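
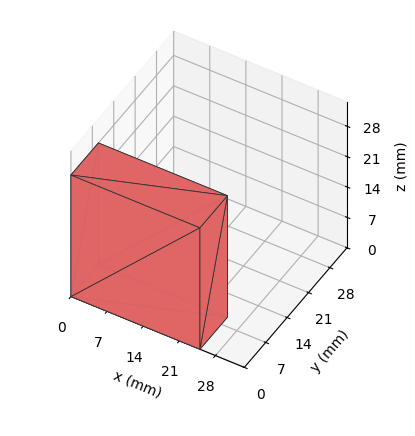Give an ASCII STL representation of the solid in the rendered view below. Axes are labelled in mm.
Reading the render: the shape is a rectangular box, roughly 25 × 9 mm footprint and 28 mm tall (dimensions read to the nearest mm from the axis ticks). For the STL, each face is triangulated and given an outward normal.

solid part
  facet normal 0.0000 0.0000 -1.0000
    outer loop
      vertex 25.00 9.00 0.00
      vertex 25.00 0.00 0.00
      vertex 0.00 0.00 0.00
    endloop
  endfacet
  facet normal 0.0000 0.0000 -1.0000
    outer loop
      vertex 0.00 9.00 0.00
      vertex 25.00 9.00 0.00
      vertex 0.00 0.00 0.00
    endloop
  endfacet
  facet normal 0.0000 0.0000 1.0000
    outer loop
      vertex 0.00 0.00 28.00
      vertex 25.00 0.00 28.00
      vertex 25.00 9.00 28.00
    endloop
  endfacet
  facet normal 0.0000 0.0000 1.0000
    outer loop
      vertex 0.00 0.00 28.00
      vertex 25.00 9.00 28.00
      vertex 0.00 9.00 28.00
    endloop
  endfacet
  facet normal 0.0000 -1.0000 0.0000
    outer loop
      vertex 0.00 0.00 0.00
      vertex 25.00 0.00 0.00
      vertex 25.00 0.00 28.00
    endloop
  endfacet
  facet normal 0.0000 -1.0000 0.0000
    outer loop
      vertex 0.00 0.00 0.00
      vertex 25.00 0.00 28.00
      vertex 0.00 0.00 28.00
    endloop
  endfacet
  facet normal 0.0000 1.0000 0.0000
    outer loop
      vertex 25.00 9.00 28.00
      vertex 25.00 9.00 0.00
      vertex 0.00 9.00 0.00
    endloop
  endfacet
  facet normal 0.0000 1.0000 0.0000
    outer loop
      vertex 0.00 9.00 28.00
      vertex 25.00 9.00 28.00
      vertex 0.00 9.00 0.00
    endloop
  endfacet
  facet normal -1.0000 0.0000 0.0000
    outer loop
      vertex 0.00 9.00 28.00
      vertex 0.00 9.00 0.00
      vertex 0.00 0.00 0.00
    endloop
  endfacet
  facet normal -1.0000 0.0000 0.0000
    outer loop
      vertex 0.00 0.00 28.00
      vertex 0.00 9.00 28.00
      vertex 0.00 0.00 0.00
    endloop
  endfacet
  facet normal 1.0000 0.0000 0.0000
    outer loop
      vertex 25.00 0.00 0.00
      vertex 25.00 9.00 0.00
      vertex 25.00 9.00 28.00
    endloop
  endfacet
  facet normal 1.0000 0.0000 0.0000
    outer loop
      vertex 25.00 0.00 0.00
      vertex 25.00 9.00 28.00
      vertex 25.00 0.00 28.00
    endloop
  endfacet
endsolid part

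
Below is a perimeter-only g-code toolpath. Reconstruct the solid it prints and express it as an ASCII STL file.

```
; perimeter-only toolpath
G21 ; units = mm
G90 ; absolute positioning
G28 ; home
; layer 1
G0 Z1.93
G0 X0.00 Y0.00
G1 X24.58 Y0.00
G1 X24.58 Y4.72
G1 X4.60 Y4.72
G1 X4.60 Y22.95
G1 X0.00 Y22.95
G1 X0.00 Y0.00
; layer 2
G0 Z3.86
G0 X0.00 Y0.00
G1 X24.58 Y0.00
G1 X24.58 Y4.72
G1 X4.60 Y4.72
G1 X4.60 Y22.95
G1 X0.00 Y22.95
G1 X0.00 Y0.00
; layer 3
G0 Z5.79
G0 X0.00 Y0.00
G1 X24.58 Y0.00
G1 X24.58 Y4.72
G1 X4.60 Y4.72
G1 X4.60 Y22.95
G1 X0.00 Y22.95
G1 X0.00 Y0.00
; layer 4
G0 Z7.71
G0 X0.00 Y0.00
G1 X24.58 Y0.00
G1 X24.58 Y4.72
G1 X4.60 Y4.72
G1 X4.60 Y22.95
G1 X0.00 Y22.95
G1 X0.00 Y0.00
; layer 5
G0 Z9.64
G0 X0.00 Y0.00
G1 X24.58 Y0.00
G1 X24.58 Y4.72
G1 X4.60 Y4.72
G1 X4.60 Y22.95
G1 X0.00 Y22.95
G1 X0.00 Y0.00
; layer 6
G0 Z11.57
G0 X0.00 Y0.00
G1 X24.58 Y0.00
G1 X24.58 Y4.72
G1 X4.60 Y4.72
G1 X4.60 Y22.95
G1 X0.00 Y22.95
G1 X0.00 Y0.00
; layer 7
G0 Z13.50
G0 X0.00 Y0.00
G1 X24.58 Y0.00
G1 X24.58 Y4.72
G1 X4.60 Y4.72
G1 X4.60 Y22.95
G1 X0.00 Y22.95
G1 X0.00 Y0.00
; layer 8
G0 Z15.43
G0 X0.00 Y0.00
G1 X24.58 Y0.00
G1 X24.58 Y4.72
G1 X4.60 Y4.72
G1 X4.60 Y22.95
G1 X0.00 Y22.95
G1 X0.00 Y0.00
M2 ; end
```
solid part
  facet normal 0.0000 0.0000 -1.0000
    outer loop
      vertex 24.58 4.72 0.00
      vertex 24.58 0.00 0.00
      vertex 0.00 0.00 0.00
    endloop
  endfacet
  facet normal 0.0000 0.0000 -1.0000
    outer loop
      vertex 4.60 4.72 0.00
      vertex 24.58 4.72 0.00
      vertex 0.00 0.00 0.00
    endloop
  endfacet
  facet normal 0.0000 0.0000 -1.0000
    outer loop
      vertex 4.60 22.95 0.00
      vertex 4.60 4.72 0.00
      vertex 0.00 0.00 0.00
    endloop
  endfacet
  facet normal 0.0000 0.0000 -1.0000
    outer loop
      vertex 0.00 22.95 0.00
      vertex 4.60 22.95 0.00
      vertex 0.00 0.00 0.00
    endloop
  endfacet
  facet normal 0.0000 0.0000 1.0000
    outer loop
      vertex 0.00 0.00 15.43
      vertex 24.58 0.00 15.43
      vertex 24.58 4.72 15.43
    endloop
  endfacet
  facet normal 0.0000 0.0000 1.0000
    outer loop
      vertex 0.00 0.00 15.43
      vertex 24.58 4.72 15.43
      vertex 4.60 4.72 15.43
    endloop
  endfacet
  facet normal 0.0000 0.0000 1.0000
    outer loop
      vertex 0.00 0.00 15.43
      vertex 4.60 4.72 15.43
      vertex 4.60 22.95 15.43
    endloop
  endfacet
  facet normal 0.0000 0.0000 1.0000
    outer loop
      vertex 0.00 0.00 15.43
      vertex 4.60 22.95 15.43
      vertex 0.00 22.95 15.43
    endloop
  endfacet
  facet normal 0.0000 -1.0000 0.0000
    outer loop
      vertex 0.00 0.00 0.00
      vertex 24.58 0.00 0.00
      vertex 24.58 0.00 15.43
    endloop
  endfacet
  facet normal 0.0000 -1.0000 0.0000
    outer loop
      vertex 0.00 0.00 0.00
      vertex 24.58 0.00 15.43
      vertex 0.00 0.00 15.43
    endloop
  endfacet
  facet normal 1.0000 0.0000 0.0000
    outer loop
      vertex 24.58 0.00 0.00
      vertex 24.58 4.72 0.00
      vertex 24.58 4.72 15.43
    endloop
  endfacet
  facet normal 1.0000 0.0000 0.0000
    outer loop
      vertex 24.58 0.00 0.00
      vertex 24.58 4.72 15.43
      vertex 24.58 0.00 15.43
    endloop
  endfacet
  facet normal 0.0000 1.0000 0.0000
    outer loop
      vertex 24.58 4.72 0.00
      vertex 4.60 4.72 0.00
      vertex 4.60 4.72 15.43
    endloop
  endfacet
  facet normal 0.0000 1.0000 0.0000
    outer loop
      vertex 24.58 4.72 0.00
      vertex 4.60 4.72 15.43
      vertex 24.58 4.72 15.43
    endloop
  endfacet
  facet normal 1.0000 0.0000 0.0000
    outer loop
      vertex 4.60 4.72 0.00
      vertex 4.60 22.95 0.00
      vertex 4.60 22.95 15.43
    endloop
  endfacet
  facet normal 1.0000 0.0000 0.0000
    outer loop
      vertex 4.60 4.72 0.00
      vertex 4.60 22.95 15.43
      vertex 4.60 4.72 15.43
    endloop
  endfacet
  facet normal 0.0000 1.0000 0.0000
    outer loop
      vertex 4.60 22.95 0.00
      vertex 0.00 22.95 0.00
      vertex 0.00 22.95 15.43
    endloop
  endfacet
  facet normal 0.0000 1.0000 0.0000
    outer loop
      vertex 4.60 22.95 0.00
      vertex 0.00 22.95 15.43
      vertex 4.60 22.95 15.43
    endloop
  endfacet
  facet normal -1.0000 0.0000 0.0000
    outer loop
      vertex 0.00 22.95 0.00
      vertex 0.00 0.00 0.00
      vertex 0.00 0.00 15.43
    endloop
  endfacet
  facet normal -1.0000 0.0000 0.0000
    outer loop
      vertex 0.00 22.95 0.00
      vertex 0.00 0.00 15.43
      vertex 0.00 22.95 15.43
    endloop
  endfacet
endsolid part

The G0 Z moves step by Δz≈1.93 mm. Every layer's G1 loop is the same polygon, so the solid is a straight extrusion of it from z=0 to z≈15.4. Closing with flat bottom and top caps and triangulating gives 20 facets — an L-shaped prism: outer 24.6 × 22.9 mm, arm thicknesses ≈ 4.72 mm (horizontal) and 4.6 mm (vertical), extruded 15.4 mm in z.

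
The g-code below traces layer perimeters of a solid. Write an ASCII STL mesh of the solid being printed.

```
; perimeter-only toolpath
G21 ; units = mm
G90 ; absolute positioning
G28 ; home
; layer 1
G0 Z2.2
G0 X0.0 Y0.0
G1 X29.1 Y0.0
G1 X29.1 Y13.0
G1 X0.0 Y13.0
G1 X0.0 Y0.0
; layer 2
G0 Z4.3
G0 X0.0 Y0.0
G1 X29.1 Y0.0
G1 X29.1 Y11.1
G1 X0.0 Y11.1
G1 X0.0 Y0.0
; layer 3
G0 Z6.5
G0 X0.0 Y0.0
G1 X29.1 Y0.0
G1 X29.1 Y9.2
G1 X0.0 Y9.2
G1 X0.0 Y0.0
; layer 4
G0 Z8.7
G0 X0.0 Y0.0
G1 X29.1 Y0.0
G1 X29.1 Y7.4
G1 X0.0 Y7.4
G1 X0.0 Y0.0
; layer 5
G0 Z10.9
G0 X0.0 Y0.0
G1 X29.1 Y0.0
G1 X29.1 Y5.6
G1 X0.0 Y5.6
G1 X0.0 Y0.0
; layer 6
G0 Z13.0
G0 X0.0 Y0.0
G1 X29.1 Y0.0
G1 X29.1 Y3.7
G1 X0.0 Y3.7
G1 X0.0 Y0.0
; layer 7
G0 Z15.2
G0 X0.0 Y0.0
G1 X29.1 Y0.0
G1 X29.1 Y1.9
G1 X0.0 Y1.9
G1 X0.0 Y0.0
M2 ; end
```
solid part
  facet normal 0.0000 0.0000 -1.0000
    outer loop
      vertex 29.1 14.8 0.0
      vertex 29.1 0.0 0.0
      vertex 0.0 0.0 0.0
    endloop
  endfacet
  facet normal 0.0000 0.0000 -1.0000
    outer loop
      vertex 0.0 14.8 0.0
      vertex 29.1 14.8 0.0
      vertex 0.0 0.0 0.0
    endloop
  endfacet
  facet normal 0.0000 -1.0000 0.0000
    outer loop
      vertex 0.0 0.0 0.0
      vertex 29.1 0.0 0.0
      vertex 29.1 0.0 17.4
    endloop
  endfacet
  facet normal 0.0000 -1.0000 0.0000
    outer loop
      vertex 0.0 0.0 0.0
      vertex 29.1 0.0 17.4
      vertex 0.0 0.0 17.4
    endloop
  endfacet
  facet normal 0.0000 0.7617 0.6479
    outer loop
      vertex 0.0 0.0 17.4
      vertex 29.1 0.0 17.4
      vertex 29.1 14.8 0.0
    endloop
  endfacet
  facet normal 0.0000 0.7617 0.6479
    outer loop
      vertex 0.0 0.0 17.4
      vertex 29.1 14.8 0.0
      vertex 0.0 14.8 0.0
    endloop
  endfacet
  facet normal -1.0000 0.0000 0.0000
    outer loop
      vertex 0.0 0.0 17.4
      vertex 0.0 14.8 0.0
      vertex 0.0 0.0 0.0
    endloop
  endfacet
  facet normal 1.0000 0.0000 0.0000
    outer loop
      vertex 29.1 0.0 0.0
      vertex 29.1 14.8 0.0
      vertex 29.1 0.0 17.4
    endloop
  endfacet
endsolid part

The G0 Z moves step by Δz≈2.2 mm. The G1 loops shrink linearly with z, so the solid tapers from its base footprint up to z≈17.4. Closing with a flat bottom cap and the tapered top and triangulating gives 8 facets — a wedge (ramp): 29.1 × 14.8 mm base, rising to 17.4 mm along the y=0 edge and sloping linearly to z=0 at y=14.8.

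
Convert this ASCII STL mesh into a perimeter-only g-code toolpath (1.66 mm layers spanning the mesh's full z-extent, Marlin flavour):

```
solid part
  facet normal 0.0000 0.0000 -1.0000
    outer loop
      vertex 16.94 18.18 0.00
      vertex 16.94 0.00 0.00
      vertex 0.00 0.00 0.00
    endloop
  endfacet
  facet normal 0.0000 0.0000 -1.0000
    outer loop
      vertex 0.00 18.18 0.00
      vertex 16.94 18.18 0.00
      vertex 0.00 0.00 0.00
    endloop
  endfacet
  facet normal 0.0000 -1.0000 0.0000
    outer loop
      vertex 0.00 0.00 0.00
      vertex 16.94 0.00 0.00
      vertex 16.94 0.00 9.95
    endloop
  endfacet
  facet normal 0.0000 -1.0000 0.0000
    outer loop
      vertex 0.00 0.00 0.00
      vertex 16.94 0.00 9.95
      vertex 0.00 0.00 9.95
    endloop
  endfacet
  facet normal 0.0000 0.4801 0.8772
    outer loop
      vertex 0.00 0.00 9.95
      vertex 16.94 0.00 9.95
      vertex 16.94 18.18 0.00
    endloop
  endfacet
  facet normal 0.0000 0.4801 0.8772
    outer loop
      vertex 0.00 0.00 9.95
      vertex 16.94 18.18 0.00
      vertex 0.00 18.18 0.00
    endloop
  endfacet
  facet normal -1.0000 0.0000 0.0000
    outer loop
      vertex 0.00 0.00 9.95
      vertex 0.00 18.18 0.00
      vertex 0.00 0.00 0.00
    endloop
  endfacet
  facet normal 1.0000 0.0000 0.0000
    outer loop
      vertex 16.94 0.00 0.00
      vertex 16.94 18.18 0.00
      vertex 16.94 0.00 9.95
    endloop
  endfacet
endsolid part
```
; perimeter-only toolpath
G21 ; units = mm
G90 ; absolute positioning
G28 ; home
; layer 1
G0 Z1.66
G0 X0.00 Y0.00
G1 X16.94 Y0.00
G1 X16.94 Y15.15
G1 X0.00 Y15.15
G1 X0.00 Y0.00
; layer 2
G0 Z3.32
G0 X0.00 Y0.00
G1 X16.94 Y0.00
G1 X16.94 Y12.12
G1 X0.00 Y12.12
G1 X0.00 Y0.00
; layer 3
G0 Z4.97
G0 X0.00 Y0.00
G1 X16.94 Y0.00
G1 X16.94 Y9.09
G1 X0.00 Y9.09
G1 X0.00 Y0.00
; layer 4
G0 Z6.63
G0 X0.00 Y0.00
G1 X16.94 Y0.00
G1 X16.94 Y6.06
G1 X0.00 Y6.06
G1 X0.00 Y0.00
; layer 5
G0 Z8.29
G0 X0.00 Y0.00
G1 X16.94 Y0.00
G1 X16.94 Y3.03
G1 X0.00 Y3.03
G1 X0.00 Y0.00
M2 ; end

The solid is a wedge (ramp): 16.9 × 18.2 mm base, rising to 9.95 mm along the y=0 edge and sloping linearly to z=0 at y=18.2. Slicing at Δz = 1.66 mm — 6 equal slices spanning the solid's height, so layer i sits at z = i·h/6 — gives 5 non-empty perimeters. Each is a 4-segment closed polygon; G0 lifts to the layer z and rapids to the start vertex, then G1 traces the edges. The cross-section shrinks linearly with z (the slice at the apex is degenerate and omitted).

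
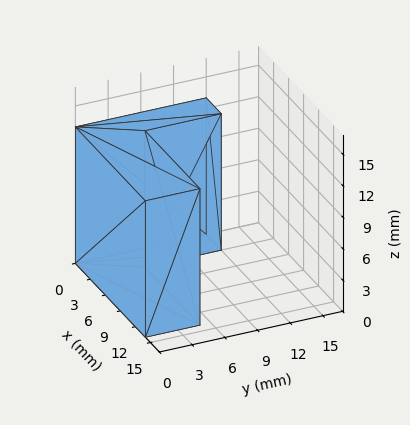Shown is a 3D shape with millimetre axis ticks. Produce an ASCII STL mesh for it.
Reading the render: the shape is an L-shaped prism: outer 14 × 12 mm, arm thicknesses ≈ 5 mm (horizontal) and 3 mm (vertical), extruded 13 mm in z (dimensions read to the nearest mm from the axis ticks). For the STL, each face is triangulated and given an outward normal.

solid part
  facet normal 0.0000 0.0000 -1.0000
    outer loop
      vertex 14.000 5.000 0.000
      vertex 14.000 0.000 0.000
      vertex 0.000 0.000 0.000
    endloop
  endfacet
  facet normal 0.0000 0.0000 -1.0000
    outer loop
      vertex 3.000 5.000 0.000
      vertex 14.000 5.000 0.000
      vertex 0.000 0.000 0.000
    endloop
  endfacet
  facet normal 0.0000 0.0000 -1.0000
    outer loop
      vertex 3.000 12.000 0.000
      vertex 3.000 5.000 0.000
      vertex 0.000 0.000 0.000
    endloop
  endfacet
  facet normal 0.0000 0.0000 -1.0000
    outer loop
      vertex 0.000 12.000 0.000
      vertex 3.000 12.000 0.000
      vertex 0.000 0.000 0.000
    endloop
  endfacet
  facet normal 0.0000 0.0000 1.0000
    outer loop
      vertex 0.000 0.000 13.000
      vertex 14.000 0.000 13.000
      vertex 14.000 5.000 13.000
    endloop
  endfacet
  facet normal 0.0000 0.0000 1.0000
    outer loop
      vertex 0.000 0.000 13.000
      vertex 14.000 5.000 13.000
      vertex 3.000 5.000 13.000
    endloop
  endfacet
  facet normal 0.0000 0.0000 1.0000
    outer loop
      vertex 0.000 0.000 13.000
      vertex 3.000 5.000 13.000
      vertex 3.000 12.000 13.000
    endloop
  endfacet
  facet normal 0.0000 0.0000 1.0000
    outer loop
      vertex 0.000 0.000 13.000
      vertex 3.000 12.000 13.000
      vertex 0.000 12.000 13.000
    endloop
  endfacet
  facet normal 0.0000 -1.0000 0.0000
    outer loop
      vertex 0.000 0.000 0.000
      vertex 14.000 0.000 0.000
      vertex 14.000 0.000 13.000
    endloop
  endfacet
  facet normal 0.0000 -1.0000 0.0000
    outer loop
      vertex 0.000 0.000 0.000
      vertex 14.000 0.000 13.000
      vertex 0.000 0.000 13.000
    endloop
  endfacet
  facet normal 1.0000 0.0000 0.0000
    outer loop
      vertex 14.000 0.000 0.000
      vertex 14.000 5.000 0.000
      vertex 14.000 5.000 13.000
    endloop
  endfacet
  facet normal 1.0000 0.0000 0.0000
    outer loop
      vertex 14.000 0.000 0.000
      vertex 14.000 5.000 13.000
      vertex 14.000 0.000 13.000
    endloop
  endfacet
  facet normal 0.0000 1.0000 0.0000
    outer loop
      vertex 14.000 5.000 0.000
      vertex 3.000 5.000 0.000
      vertex 3.000 5.000 13.000
    endloop
  endfacet
  facet normal 0.0000 1.0000 0.0000
    outer loop
      vertex 14.000 5.000 0.000
      vertex 3.000 5.000 13.000
      vertex 14.000 5.000 13.000
    endloop
  endfacet
  facet normal 1.0000 0.0000 0.0000
    outer loop
      vertex 3.000 5.000 0.000
      vertex 3.000 12.000 0.000
      vertex 3.000 12.000 13.000
    endloop
  endfacet
  facet normal 1.0000 0.0000 0.0000
    outer loop
      vertex 3.000 5.000 0.000
      vertex 3.000 12.000 13.000
      vertex 3.000 5.000 13.000
    endloop
  endfacet
  facet normal 0.0000 1.0000 0.0000
    outer loop
      vertex 3.000 12.000 0.000
      vertex 0.000 12.000 0.000
      vertex 0.000 12.000 13.000
    endloop
  endfacet
  facet normal 0.0000 1.0000 0.0000
    outer loop
      vertex 3.000 12.000 0.000
      vertex 0.000 12.000 13.000
      vertex 3.000 12.000 13.000
    endloop
  endfacet
  facet normal -1.0000 0.0000 0.0000
    outer loop
      vertex 0.000 12.000 0.000
      vertex 0.000 0.000 0.000
      vertex 0.000 0.000 13.000
    endloop
  endfacet
  facet normal -1.0000 0.0000 0.0000
    outer loop
      vertex 0.000 12.000 0.000
      vertex 0.000 0.000 13.000
      vertex 0.000 12.000 13.000
    endloop
  endfacet
endsolid part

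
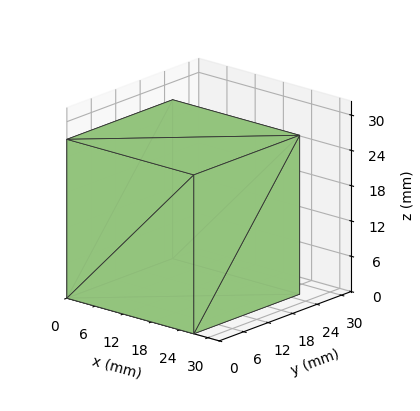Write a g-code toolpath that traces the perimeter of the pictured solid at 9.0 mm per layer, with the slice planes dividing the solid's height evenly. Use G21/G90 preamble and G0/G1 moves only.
Reading the render: the shape is a rectangular box, roughly 27 × 26 mm footprint and 27 mm tall (dimensions read to the nearest mm from the axis ticks). For the g-code, the solid's height is divided into equal slices at the stated Δz and each level perimeter traced with G1 moves after a G0 lift.

; perimeter-only toolpath
G21 ; units = mm
G90 ; absolute positioning
G28 ; home
; layer 1
G0 Z9.0
G0 X0.0 Y0.0
G1 X27.0 Y0.0
G1 X27.0 Y26.0
G1 X0.0 Y26.0
G1 X0.0 Y0.0
; layer 2
G0 Z18.0
G0 X0.0 Y0.0
G1 X27.0 Y0.0
G1 X27.0 Y26.0
G1 X0.0 Y26.0
G1 X0.0 Y0.0
; layer 3
G0 Z27.0
G0 X0.0 Y0.0
G1 X27.0 Y0.0
G1 X27.0 Y26.0
G1 X0.0 Y26.0
G1 X0.0 Y0.0
M2 ; end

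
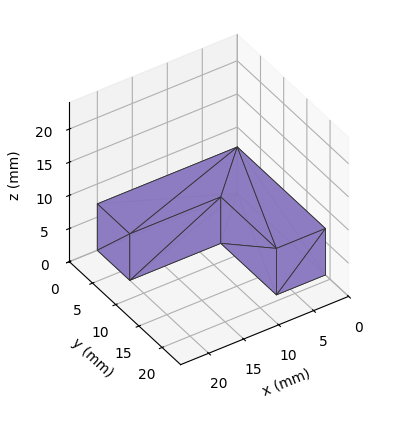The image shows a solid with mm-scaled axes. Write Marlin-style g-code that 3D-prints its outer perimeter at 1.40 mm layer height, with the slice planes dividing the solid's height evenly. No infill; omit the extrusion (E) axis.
Reading the render: the shape is an L-shaped prism: outer 20 × 19 mm, arm thicknesses ≈ 7 mm (horizontal) and 7 mm (vertical), extruded 7 mm in z (dimensions read to the nearest mm from the axis ticks). For the g-code, the solid's height is divided into equal slices at the stated Δz and each level perimeter traced with G1 moves after a G0 lift.

; perimeter-only toolpath
G21 ; units = mm
G90 ; absolute positioning
G28 ; home
; layer 1
G0 Z1.40
G0 X0.00 Y0.00
G1 X20.00 Y0.00
G1 X20.00 Y7.00
G1 X7.00 Y7.00
G1 X7.00 Y19.00
G1 X0.00 Y19.00
G1 X0.00 Y0.00
; layer 2
G0 Z2.80
G0 X0.00 Y0.00
G1 X20.00 Y0.00
G1 X20.00 Y7.00
G1 X7.00 Y7.00
G1 X7.00 Y19.00
G1 X0.00 Y19.00
G1 X0.00 Y0.00
; layer 3
G0 Z4.20
G0 X0.00 Y0.00
G1 X20.00 Y0.00
G1 X20.00 Y7.00
G1 X7.00 Y7.00
G1 X7.00 Y19.00
G1 X0.00 Y19.00
G1 X0.00 Y0.00
; layer 4
G0 Z5.60
G0 X0.00 Y0.00
G1 X20.00 Y0.00
G1 X20.00 Y7.00
G1 X7.00 Y7.00
G1 X7.00 Y19.00
G1 X0.00 Y19.00
G1 X0.00 Y0.00
; layer 5
G0 Z7.00
G0 X0.00 Y0.00
G1 X20.00 Y0.00
G1 X20.00 Y7.00
G1 X7.00 Y7.00
G1 X7.00 Y19.00
G1 X0.00 Y19.00
G1 X0.00 Y0.00
M2 ; end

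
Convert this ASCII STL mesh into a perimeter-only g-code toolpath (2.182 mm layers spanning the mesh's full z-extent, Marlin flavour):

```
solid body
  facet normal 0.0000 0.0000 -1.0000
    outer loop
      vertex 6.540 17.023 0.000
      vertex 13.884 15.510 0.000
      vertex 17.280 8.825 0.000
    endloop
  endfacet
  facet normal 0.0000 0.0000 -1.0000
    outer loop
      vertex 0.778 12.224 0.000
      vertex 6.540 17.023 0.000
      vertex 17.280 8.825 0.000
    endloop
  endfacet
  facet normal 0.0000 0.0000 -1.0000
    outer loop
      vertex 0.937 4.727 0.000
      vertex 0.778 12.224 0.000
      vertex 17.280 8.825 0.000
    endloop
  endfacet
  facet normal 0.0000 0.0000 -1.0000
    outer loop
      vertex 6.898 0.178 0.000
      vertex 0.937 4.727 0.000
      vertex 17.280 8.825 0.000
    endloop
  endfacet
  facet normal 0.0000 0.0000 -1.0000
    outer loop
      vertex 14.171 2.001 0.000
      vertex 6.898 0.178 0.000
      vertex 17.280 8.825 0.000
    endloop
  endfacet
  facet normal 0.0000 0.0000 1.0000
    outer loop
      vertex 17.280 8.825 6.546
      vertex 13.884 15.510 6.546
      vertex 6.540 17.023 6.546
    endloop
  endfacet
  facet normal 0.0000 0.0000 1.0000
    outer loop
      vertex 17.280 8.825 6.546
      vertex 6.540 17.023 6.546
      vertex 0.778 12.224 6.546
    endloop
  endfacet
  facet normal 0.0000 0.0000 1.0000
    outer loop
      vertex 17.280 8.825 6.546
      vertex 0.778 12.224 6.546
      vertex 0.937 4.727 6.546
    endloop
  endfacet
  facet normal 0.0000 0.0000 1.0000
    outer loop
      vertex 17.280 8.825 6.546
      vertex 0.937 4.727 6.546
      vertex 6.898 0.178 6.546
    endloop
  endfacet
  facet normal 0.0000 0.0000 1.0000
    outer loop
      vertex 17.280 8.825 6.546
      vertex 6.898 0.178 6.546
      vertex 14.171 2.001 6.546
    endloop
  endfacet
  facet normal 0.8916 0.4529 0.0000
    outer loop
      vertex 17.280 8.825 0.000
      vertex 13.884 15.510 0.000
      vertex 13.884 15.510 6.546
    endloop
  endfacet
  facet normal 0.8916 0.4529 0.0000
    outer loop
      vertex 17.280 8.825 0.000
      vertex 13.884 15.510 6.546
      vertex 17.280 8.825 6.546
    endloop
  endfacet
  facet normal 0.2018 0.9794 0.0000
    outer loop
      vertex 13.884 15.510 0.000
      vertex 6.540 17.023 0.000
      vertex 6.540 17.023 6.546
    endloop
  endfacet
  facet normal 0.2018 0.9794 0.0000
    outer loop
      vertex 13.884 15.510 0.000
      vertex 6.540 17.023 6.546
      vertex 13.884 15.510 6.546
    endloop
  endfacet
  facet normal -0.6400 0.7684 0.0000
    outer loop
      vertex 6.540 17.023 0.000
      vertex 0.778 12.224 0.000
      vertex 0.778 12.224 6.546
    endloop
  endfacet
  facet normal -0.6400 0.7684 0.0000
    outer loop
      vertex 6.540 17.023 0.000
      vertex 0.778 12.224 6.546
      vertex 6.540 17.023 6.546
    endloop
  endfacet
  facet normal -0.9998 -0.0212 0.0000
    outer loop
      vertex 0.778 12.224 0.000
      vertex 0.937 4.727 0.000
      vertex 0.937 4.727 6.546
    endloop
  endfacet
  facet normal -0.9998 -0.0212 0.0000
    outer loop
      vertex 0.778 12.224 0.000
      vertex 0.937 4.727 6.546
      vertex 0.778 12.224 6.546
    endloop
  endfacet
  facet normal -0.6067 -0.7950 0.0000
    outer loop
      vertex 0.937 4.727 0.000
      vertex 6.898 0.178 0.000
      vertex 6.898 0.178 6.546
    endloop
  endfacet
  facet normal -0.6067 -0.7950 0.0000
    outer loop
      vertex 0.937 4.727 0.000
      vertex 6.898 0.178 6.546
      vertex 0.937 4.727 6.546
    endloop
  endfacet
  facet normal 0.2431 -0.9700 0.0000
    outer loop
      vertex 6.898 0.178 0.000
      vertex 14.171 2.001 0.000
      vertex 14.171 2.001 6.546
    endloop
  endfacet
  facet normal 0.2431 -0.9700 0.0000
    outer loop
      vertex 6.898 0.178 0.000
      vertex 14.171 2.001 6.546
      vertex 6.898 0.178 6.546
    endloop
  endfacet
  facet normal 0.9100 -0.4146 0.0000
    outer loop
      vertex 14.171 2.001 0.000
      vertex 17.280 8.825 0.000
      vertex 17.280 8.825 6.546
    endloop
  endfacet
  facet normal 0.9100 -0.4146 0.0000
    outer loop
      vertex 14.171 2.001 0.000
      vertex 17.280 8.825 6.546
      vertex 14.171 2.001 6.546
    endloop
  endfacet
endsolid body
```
; perimeter-only toolpath
G21 ; units = mm
G90 ; absolute positioning
G28 ; home
; layer 1
G0 Z2.182
G0 X17.280 Y8.825
G1 X13.884 Y15.510
G1 X6.540 Y17.023
G1 X0.778 Y12.224
G1 X0.937 Y4.727
G1 X6.898 Y0.178
G1 X14.171 Y2.001
G1 X17.280 Y8.825
; layer 2
G0 Z4.364
G0 X17.280 Y8.825
G1 X13.884 Y15.510
G1 X6.540 Y17.023
G1 X0.778 Y12.224
G1 X0.937 Y4.727
G1 X6.898 Y0.178
G1 X14.171 Y2.001
G1 X17.280 Y8.825
; layer 3
G0 Z6.546
G0 X17.280 Y8.825
G1 X13.884 Y15.510
G1 X6.540 Y17.023
G1 X0.778 Y12.224
G1 X0.937 Y4.727
G1 X6.898 Y0.178
G1 X14.171 Y2.001
G1 X17.280 Y8.825
M2 ; end

The solid is a regular 7-sided prism (a cylinder approximated with 7 flat sides), circumscribed radius ≈ 8.64 mm, height ≈ 6.55 mm. Slicing at Δz = 2.182 mm — 3 equal slices spanning the solid's height, so layer i sits at z = i·h/3 — gives 3 non-empty perimeters. Each is a 7-segment closed polygon; G0 lifts to the layer z and rapids to the start vertex, then G1 traces the edges.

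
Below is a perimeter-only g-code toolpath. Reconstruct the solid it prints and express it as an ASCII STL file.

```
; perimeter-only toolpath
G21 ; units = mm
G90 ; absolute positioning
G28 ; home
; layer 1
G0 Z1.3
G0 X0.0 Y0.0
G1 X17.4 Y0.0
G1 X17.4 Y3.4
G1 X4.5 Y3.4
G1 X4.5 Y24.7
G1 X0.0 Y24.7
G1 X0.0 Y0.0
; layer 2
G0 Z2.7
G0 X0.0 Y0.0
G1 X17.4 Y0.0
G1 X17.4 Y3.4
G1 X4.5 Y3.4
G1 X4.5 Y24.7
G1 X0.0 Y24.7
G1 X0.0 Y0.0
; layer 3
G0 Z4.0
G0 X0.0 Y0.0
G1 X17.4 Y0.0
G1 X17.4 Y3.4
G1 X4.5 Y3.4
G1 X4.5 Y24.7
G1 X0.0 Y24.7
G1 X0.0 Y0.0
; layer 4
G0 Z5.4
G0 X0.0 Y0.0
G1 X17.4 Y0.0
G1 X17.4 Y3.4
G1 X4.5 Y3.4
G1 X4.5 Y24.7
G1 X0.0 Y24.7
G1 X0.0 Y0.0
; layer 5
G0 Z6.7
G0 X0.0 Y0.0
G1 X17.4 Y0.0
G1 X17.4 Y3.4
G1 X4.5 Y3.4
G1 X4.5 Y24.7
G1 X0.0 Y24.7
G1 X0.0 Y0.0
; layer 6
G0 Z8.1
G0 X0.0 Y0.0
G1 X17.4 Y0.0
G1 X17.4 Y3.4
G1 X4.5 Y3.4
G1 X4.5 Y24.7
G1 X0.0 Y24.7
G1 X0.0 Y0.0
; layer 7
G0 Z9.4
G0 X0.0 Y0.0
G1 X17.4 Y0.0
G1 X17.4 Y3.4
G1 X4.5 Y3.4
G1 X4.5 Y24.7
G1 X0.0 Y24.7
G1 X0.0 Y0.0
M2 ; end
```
solid part
  facet normal 0.0000 0.0000 -1.0000
    outer loop
      vertex 17.4 3.4 0.0
      vertex 17.4 0.0 0.0
      vertex 0.0 0.0 0.0
    endloop
  endfacet
  facet normal 0.0000 0.0000 -1.0000
    outer loop
      vertex 4.5 3.4 0.0
      vertex 17.4 3.4 0.0
      vertex 0.0 0.0 0.0
    endloop
  endfacet
  facet normal 0.0000 0.0000 -1.0000
    outer loop
      vertex 4.5 24.7 0.0
      vertex 4.5 3.4 0.0
      vertex 0.0 0.0 0.0
    endloop
  endfacet
  facet normal 0.0000 0.0000 -1.0000
    outer loop
      vertex 0.0 24.7 0.0
      vertex 4.5 24.7 0.0
      vertex 0.0 0.0 0.0
    endloop
  endfacet
  facet normal 0.0000 0.0000 1.0000
    outer loop
      vertex 0.0 0.0 9.4
      vertex 17.4 0.0 9.4
      vertex 17.4 3.4 9.4
    endloop
  endfacet
  facet normal 0.0000 0.0000 1.0000
    outer loop
      vertex 0.0 0.0 9.4
      vertex 17.4 3.4 9.4
      vertex 4.5 3.4 9.4
    endloop
  endfacet
  facet normal 0.0000 0.0000 1.0000
    outer loop
      vertex 0.0 0.0 9.4
      vertex 4.5 3.4 9.4
      vertex 4.5 24.7 9.4
    endloop
  endfacet
  facet normal 0.0000 0.0000 1.0000
    outer loop
      vertex 0.0 0.0 9.4
      vertex 4.5 24.7 9.4
      vertex 0.0 24.7 9.4
    endloop
  endfacet
  facet normal 0.0000 -1.0000 0.0000
    outer loop
      vertex 0.0 0.0 0.0
      vertex 17.4 0.0 0.0
      vertex 17.4 0.0 9.4
    endloop
  endfacet
  facet normal 0.0000 -1.0000 0.0000
    outer loop
      vertex 0.0 0.0 0.0
      vertex 17.4 0.0 9.4
      vertex 0.0 0.0 9.4
    endloop
  endfacet
  facet normal 1.0000 0.0000 0.0000
    outer loop
      vertex 17.4 0.0 0.0
      vertex 17.4 3.4 0.0
      vertex 17.4 3.4 9.4
    endloop
  endfacet
  facet normal 1.0000 0.0000 0.0000
    outer loop
      vertex 17.4 0.0 0.0
      vertex 17.4 3.4 9.4
      vertex 17.4 0.0 9.4
    endloop
  endfacet
  facet normal 0.0000 1.0000 0.0000
    outer loop
      vertex 17.4 3.4 0.0
      vertex 4.5 3.4 0.0
      vertex 4.5 3.4 9.4
    endloop
  endfacet
  facet normal 0.0000 1.0000 0.0000
    outer loop
      vertex 17.4 3.4 0.0
      vertex 4.5 3.4 9.4
      vertex 17.4 3.4 9.4
    endloop
  endfacet
  facet normal 1.0000 0.0000 0.0000
    outer loop
      vertex 4.5 3.4 0.0
      vertex 4.5 24.7 0.0
      vertex 4.5 24.7 9.4
    endloop
  endfacet
  facet normal 1.0000 0.0000 0.0000
    outer loop
      vertex 4.5 3.4 0.0
      vertex 4.5 24.7 9.4
      vertex 4.5 3.4 9.4
    endloop
  endfacet
  facet normal 0.0000 1.0000 0.0000
    outer loop
      vertex 4.5 24.7 0.0
      vertex 0.0 24.7 0.0
      vertex 0.0 24.7 9.4
    endloop
  endfacet
  facet normal 0.0000 1.0000 0.0000
    outer loop
      vertex 4.5 24.7 0.0
      vertex 0.0 24.7 9.4
      vertex 4.5 24.7 9.4
    endloop
  endfacet
  facet normal -1.0000 0.0000 0.0000
    outer loop
      vertex 0.0 24.7 0.0
      vertex 0.0 0.0 0.0
      vertex 0.0 0.0 9.4
    endloop
  endfacet
  facet normal -1.0000 0.0000 0.0000
    outer loop
      vertex 0.0 24.7 0.0
      vertex 0.0 0.0 9.4
      vertex 0.0 24.7 9.4
    endloop
  endfacet
endsolid part

The G0 Z moves step by Δz≈1.3 mm. Every layer's G1 loop is the same polygon, so the solid is a straight extrusion of it from z=0 to z≈9.4. Closing with flat bottom and top caps and triangulating gives 20 facets — an L-shaped prism: outer 17.4 × 24.7 mm, arm thicknesses ≈ 3.4 mm (horizontal) and 4.5 mm (vertical), extruded 9.4 mm in z.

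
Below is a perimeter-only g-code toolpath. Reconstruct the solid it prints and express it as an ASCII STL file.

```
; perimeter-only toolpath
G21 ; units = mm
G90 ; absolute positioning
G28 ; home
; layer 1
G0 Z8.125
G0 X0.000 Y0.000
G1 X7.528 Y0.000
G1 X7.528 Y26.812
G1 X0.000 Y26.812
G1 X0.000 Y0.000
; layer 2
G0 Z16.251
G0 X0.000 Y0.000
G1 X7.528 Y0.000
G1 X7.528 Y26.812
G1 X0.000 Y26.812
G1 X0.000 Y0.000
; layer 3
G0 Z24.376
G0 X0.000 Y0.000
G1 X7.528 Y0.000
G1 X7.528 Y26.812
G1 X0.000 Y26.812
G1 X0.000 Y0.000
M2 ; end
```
solid part
  facet normal 0.0000 0.0000 -1.0000
    outer loop
      vertex 7.528 26.812 0.000
      vertex 7.528 0.000 0.000
      vertex 0.000 0.000 0.000
    endloop
  endfacet
  facet normal 0.0000 0.0000 -1.0000
    outer loop
      vertex 0.000 26.812 0.000
      vertex 7.528 26.812 0.000
      vertex 0.000 0.000 0.000
    endloop
  endfacet
  facet normal 0.0000 0.0000 1.0000
    outer loop
      vertex 0.000 0.000 24.376
      vertex 7.528 0.000 24.376
      vertex 7.528 26.812 24.376
    endloop
  endfacet
  facet normal 0.0000 0.0000 1.0000
    outer loop
      vertex 0.000 0.000 24.376
      vertex 7.528 26.812 24.376
      vertex 0.000 26.812 24.376
    endloop
  endfacet
  facet normal 0.0000 -1.0000 0.0000
    outer loop
      vertex 0.000 0.000 0.000
      vertex 7.528 0.000 0.000
      vertex 7.528 0.000 24.376
    endloop
  endfacet
  facet normal 0.0000 -1.0000 0.0000
    outer loop
      vertex 0.000 0.000 0.000
      vertex 7.528 0.000 24.376
      vertex 0.000 0.000 24.376
    endloop
  endfacet
  facet normal 0.0000 1.0000 0.0000
    outer loop
      vertex 7.528 26.812 24.376
      vertex 7.528 26.812 0.000
      vertex 0.000 26.812 0.000
    endloop
  endfacet
  facet normal 0.0000 1.0000 0.0000
    outer loop
      vertex 0.000 26.812 24.376
      vertex 7.528 26.812 24.376
      vertex 0.000 26.812 0.000
    endloop
  endfacet
  facet normal -1.0000 0.0000 0.0000
    outer loop
      vertex 0.000 26.812 24.376
      vertex 0.000 26.812 0.000
      vertex 0.000 0.000 0.000
    endloop
  endfacet
  facet normal -1.0000 0.0000 0.0000
    outer loop
      vertex 0.000 0.000 24.376
      vertex 0.000 26.812 24.376
      vertex 0.000 0.000 0.000
    endloop
  endfacet
  facet normal 1.0000 0.0000 0.0000
    outer loop
      vertex 7.528 0.000 0.000
      vertex 7.528 26.812 0.000
      vertex 7.528 26.812 24.376
    endloop
  endfacet
  facet normal 1.0000 0.0000 0.0000
    outer loop
      vertex 7.528 0.000 0.000
      vertex 7.528 26.812 24.376
      vertex 7.528 0.000 24.376
    endloop
  endfacet
endsolid part

The G0 Z moves step by Δz≈8.125 mm. Every layer's G1 loop is the same polygon, so the solid is a straight extrusion of it from z=0 to z≈24.4. Closing with flat bottom and top caps and triangulating gives 12 facets — a rectangular box, roughly 7.53 × 26.8 mm footprint and 24.4 mm tall.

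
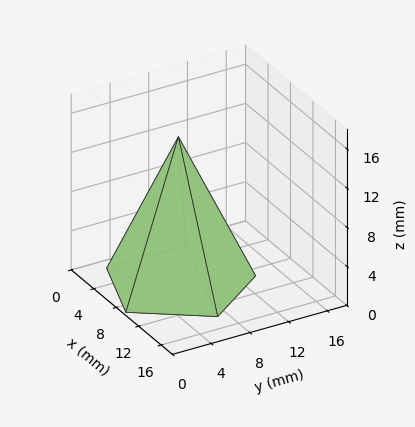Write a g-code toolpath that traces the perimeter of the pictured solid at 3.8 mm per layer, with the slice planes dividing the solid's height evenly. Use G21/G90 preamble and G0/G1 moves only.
Reading the render: the shape is a regular 5-sided pyramid, base circumscribed radius ≈ 7 mm, apex at z ≈ 15 mm (dimensions read to the nearest mm from the axis ticks). For the g-code, the solid's height is divided into equal slices at the stated Δz and each level perimeter traced with G1 moves after a G0 lift.

; perimeter-only toolpath
G21 ; units = mm
G90 ; absolute positioning
G28 ; home
; layer 1
G0 Z3.8
G0 X12.2 Y7.0
G1 X8.6 Y12.0
G1 X2.7 Y10.1
G1 X2.7 Y3.9
G1 X8.6 Y2.0
G1 X12.2 Y7.0
; layer 2
G0 Z7.5
G0 X10.5 Y7.0
G1 X8.1 Y10.3
G1 X4.2 Y9.1
G1 X4.2 Y5.0
G1 X8.1 Y3.6
G1 X10.5 Y7.0
; layer 3
G0 Z11.2
G0 X8.8 Y7.0
G1 X7.5 Y8.7
G1 X5.6 Y8.0
G1 X5.6 Y6.0
G1 X7.5 Y5.3
G1 X8.8 Y7.0
M2 ; end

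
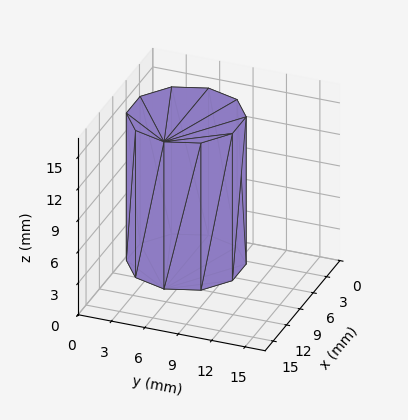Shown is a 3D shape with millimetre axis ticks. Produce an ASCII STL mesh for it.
Reading the render: the shape is a regular 10-sided prism (a cylinder approximated with 10 flat sides), circumscribed radius ≈ 5 mm, height ≈ 14 mm (dimensions read to the nearest mm from the axis ticks). For the STL, each face is triangulated and given an outward normal.

solid part
  facet normal 0.0000 0.0000 -1.0000
    outer loop
      vertex 6.55 9.76 0.00
      vertex 9.05 7.94 0.00
      vertex 10.00 5.00 0.00
    endloop
  endfacet
  facet normal 0.0000 0.0000 -1.0000
    outer loop
      vertex 3.45 9.76 0.00
      vertex 6.55 9.76 0.00
      vertex 10.00 5.00 0.00
    endloop
  endfacet
  facet normal 0.0000 0.0000 -1.0000
    outer loop
      vertex 0.95 7.94 0.00
      vertex 3.45 9.76 0.00
      vertex 10.00 5.00 0.00
    endloop
  endfacet
  facet normal 0.0000 0.0000 -1.0000
    outer loop
      vertex 0.00 5.00 0.00
      vertex 0.95 7.94 0.00
      vertex 10.00 5.00 0.00
    endloop
  endfacet
  facet normal 0.0000 0.0000 -1.0000
    outer loop
      vertex 0.95 2.06 0.00
      vertex 0.00 5.00 0.00
      vertex 10.00 5.00 0.00
    endloop
  endfacet
  facet normal 0.0000 0.0000 -1.0000
    outer loop
      vertex 3.45 0.24 0.00
      vertex 0.95 2.06 0.00
      vertex 10.00 5.00 0.00
    endloop
  endfacet
  facet normal 0.0000 0.0000 -1.0000
    outer loop
      vertex 6.55 0.24 0.00
      vertex 3.45 0.24 0.00
      vertex 10.00 5.00 0.00
    endloop
  endfacet
  facet normal 0.0000 0.0000 -1.0000
    outer loop
      vertex 9.05 2.06 0.00
      vertex 6.55 0.24 0.00
      vertex 10.00 5.00 0.00
    endloop
  endfacet
  facet normal 0.0000 0.0000 1.0000
    outer loop
      vertex 10.00 5.00 14.00
      vertex 9.05 7.94 14.00
      vertex 6.55 9.76 14.00
    endloop
  endfacet
  facet normal 0.0000 0.0000 1.0000
    outer loop
      vertex 10.00 5.00 14.00
      vertex 6.55 9.76 14.00
      vertex 3.45 9.76 14.00
    endloop
  endfacet
  facet normal 0.0000 0.0000 1.0000
    outer loop
      vertex 10.00 5.00 14.00
      vertex 3.45 9.76 14.00
      vertex 0.95 7.94 14.00
    endloop
  endfacet
  facet normal 0.0000 0.0000 1.0000
    outer loop
      vertex 10.00 5.00 14.00
      vertex 0.95 7.94 14.00
      vertex 0.00 5.00 14.00
    endloop
  endfacet
  facet normal 0.0000 0.0000 1.0000
    outer loop
      vertex 10.00 5.00 14.00
      vertex 0.00 5.00 14.00
      vertex 0.95 2.06 14.00
    endloop
  endfacet
  facet normal 0.0000 0.0000 1.0000
    outer loop
      vertex 10.00 5.00 14.00
      vertex 0.95 2.06 14.00
      vertex 3.45 0.24 14.00
    endloop
  endfacet
  facet normal 0.0000 0.0000 1.0000
    outer loop
      vertex 10.00 5.00 14.00
      vertex 3.45 0.24 14.00
      vertex 6.55 0.24 14.00
    endloop
  endfacet
  facet normal 0.0000 0.0000 1.0000
    outer loop
      vertex 10.00 5.00 14.00
      vertex 6.55 0.24 14.00
      vertex 9.05 2.06 14.00
    endloop
  endfacet
  facet normal 0.9516 0.3075 0.0000
    outer loop
      vertex 10.00 5.00 0.00
      vertex 9.05 7.94 0.00
      vertex 9.05 7.94 14.00
    endloop
  endfacet
  facet normal 0.9516 0.3075 0.0000
    outer loop
      vertex 10.00 5.00 0.00
      vertex 9.05 7.94 14.00
      vertex 10.00 5.00 14.00
    endloop
  endfacet
  facet normal 0.5886 0.8085 0.0000
    outer loop
      vertex 9.05 7.94 0.00
      vertex 6.55 9.76 0.00
      vertex 6.55 9.76 14.00
    endloop
  endfacet
  facet normal 0.5886 0.8085 0.0000
    outer loop
      vertex 9.05 7.94 0.00
      vertex 6.55 9.76 14.00
      vertex 9.05 7.94 14.00
    endloop
  endfacet
  facet normal 0.0000 1.0000 0.0000
    outer loop
      vertex 6.55 9.76 0.00
      vertex 3.45 9.76 0.00
      vertex 3.45 9.76 14.00
    endloop
  endfacet
  facet normal 0.0000 1.0000 0.0000
    outer loop
      vertex 6.55 9.76 0.00
      vertex 3.45 9.76 14.00
      vertex 6.55 9.76 14.00
    endloop
  endfacet
  facet normal -0.5886 0.8085 0.0000
    outer loop
      vertex 3.45 9.76 0.00
      vertex 0.95 7.94 0.00
      vertex 0.95 7.94 14.00
    endloop
  endfacet
  facet normal -0.5886 0.8085 0.0000
    outer loop
      vertex 3.45 9.76 0.00
      vertex 0.95 7.94 14.00
      vertex 3.45 9.76 14.00
    endloop
  endfacet
  facet normal -0.9516 0.3075 0.0000
    outer loop
      vertex 0.95 7.94 0.00
      vertex 0.00 5.00 0.00
      vertex 0.00 5.00 14.00
    endloop
  endfacet
  facet normal -0.9516 0.3075 0.0000
    outer loop
      vertex 0.95 7.94 0.00
      vertex 0.00 5.00 14.00
      vertex 0.95 7.94 14.00
    endloop
  endfacet
  facet normal -0.9516 -0.3075 0.0000
    outer loop
      vertex 0.00 5.00 0.00
      vertex 0.95 2.06 0.00
      vertex 0.95 2.06 14.00
    endloop
  endfacet
  facet normal -0.9516 -0.3075 0.0000
    outer loop
      vertex 0.00 5.00 0.00
      vertex 0.95 2.06 14.00
      vertex 0.00 5.00 14.00
    endloop
  endfacet
  facet normal -0.5886 -0.8085 0.0000
    outer loop
      vertex 0.95 2.06 0.00
      vertex 3.45 0.24 0.00
      vertex 3.45 0.24 14.00
    endloop
  endfacet
  facet normal -0.5886 -0.8085 0.0000
    outer loop
      vertex 0.95 2.06 0.00
      vertex 3.45 0.24 14.00
      vertex 0.95 2.06 14.00
    endloop
  endfacet
  facet normal 0.0000 -1.0000 0.0000
    outer loop
      vertex 3.45 0.24 0.00
      vertex 6.55 0.24 0.00
      vertex 6.55 0.24 14.00
    endloop
  endfacet
  facet normal 0.0000 -1.0000 0.0000
    outer loop
      vertex 3.45 0.24 0.00
      vertex 6.55 0.24 14.00
      vertex 3.45 0.24 14.00
    endloop
  endfacet
  facet normal 0.5886 -0.8085 0.0000
    outer loop
      vertex 6.55 0.24 0.00
      vertex 9.05 2.06 0.00
      vertex 9.05 2.06 14.00
    endloop
  endfacet
  facet normal 0.5886 -0.8085 0.0000
    outer loop
      vertex 6.55 0.24 0.00
      vertex 9.05 2.06 14.00
      vertex 6.55 0.24 14.00
    endloop
  endfacet
  facet normal 0.9516 -0.3075 0.0000
    outer loop
      vertex 9.05 2.06 0.00
      vertex 10.00 5.00 0.00
      vertex 10.00 5.00 14.00
    endloop
  endfacet
  facet normal 0.9516 -0.3075 0.0000
    outer loop
      vertex 9.05 2.06 0.00
      vertex 10.00 5.00 14.00
      vertex 9.05 2.06 14.00
    endloop
  endfacet
endsolid part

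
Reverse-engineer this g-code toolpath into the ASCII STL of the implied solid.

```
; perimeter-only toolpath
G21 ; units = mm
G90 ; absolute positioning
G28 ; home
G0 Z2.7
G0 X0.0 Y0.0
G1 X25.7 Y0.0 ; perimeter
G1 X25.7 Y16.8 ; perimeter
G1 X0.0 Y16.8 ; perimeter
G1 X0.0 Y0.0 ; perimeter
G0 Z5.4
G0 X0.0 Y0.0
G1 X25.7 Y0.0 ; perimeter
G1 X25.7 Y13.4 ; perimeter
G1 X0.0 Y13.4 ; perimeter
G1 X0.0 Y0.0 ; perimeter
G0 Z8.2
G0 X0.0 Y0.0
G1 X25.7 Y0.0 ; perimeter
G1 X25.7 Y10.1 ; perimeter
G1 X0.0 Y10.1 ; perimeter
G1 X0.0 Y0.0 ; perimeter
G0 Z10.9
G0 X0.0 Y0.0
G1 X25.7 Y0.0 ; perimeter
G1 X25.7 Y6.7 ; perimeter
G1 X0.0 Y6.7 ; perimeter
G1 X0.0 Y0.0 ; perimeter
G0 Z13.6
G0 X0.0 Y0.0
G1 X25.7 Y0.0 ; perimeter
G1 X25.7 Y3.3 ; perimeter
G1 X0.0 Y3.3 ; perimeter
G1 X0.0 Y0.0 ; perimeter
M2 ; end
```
solid part
  facet normal 0.0000 0.0000 -1.0000
    outer loop
      vertex 25.7 20.1 0.0
      vertex 25.7 0.0 0.0
      vertex 0.0 0.0 0.0
    endloop
  endfacet
  facet normal 0.0000 0.0000 -1.0000
    outer loop
      vertex 0.0 20.1 0.0
      vertex 25.7 20.1 0.0
      vertex 0.0 0.0 0.0
    endloop
  endfacet
  facet normal 0.0000 -1.0000 0.0000
    outer loop
      vertex 0.0 0.0 0.0
      vertex 25.7 0.0 0.0
      vertex 25.7 0.0 16.3
    endloop
  endfacet
  facet normal 0.0000 -1.0000 0.0000
    outer loop
      vertex 0.0 0.0 0.0
      vertex 25.7 0.0 16.3
      vertex 0.0 0.0 16.3
    endloop
  endfacet
  facet normal 0.0000 0.6299 0.7767
    outer loop
      vertex 0.0 0.0 16.3
      vertex 25.7 0.0 16.3
      vertex 25.7 20.1 0.0
    endloop
  endfacet
  facet normal 0.0000 0.6299 0.7767
    outer loop
      vertex 0.0 0.0 16.3
      vertex 25.7 20.1 0.0
      vertex 0.0 20.1 0.0
    endloop
  endfacet
  facet normal -1.0000 0.0000 0.0000
    outer loop
      vertex 0.0 0.0 16.3
      vertex 0.0 20.1 0.0
      vertex 0.0 0.0 0.0
    endloop
  endfacet
  facet normal 1.0000 0.0000 0.0000
    outer loop
      vertex 25.7 0.0 0.0
      vertex 25.7 20.1 0.0
      vertex 25.7 0.0 16.3
    endloop
  endfacet
endsolid part

The G0 Z moves step by Δz≈2.7 mm. The G1 loops shrink linearly with z, so the solid tapers from its base footprint up to z≈16.3. Closing with a flat bottom cap and the tapered top and triangulating gives 8 facets — a wedge (ramp): 25.7 × 20.1 mm base, rising to 16.3 mm along the y=0 edge and sloping linearly to z=0 at y=20.1.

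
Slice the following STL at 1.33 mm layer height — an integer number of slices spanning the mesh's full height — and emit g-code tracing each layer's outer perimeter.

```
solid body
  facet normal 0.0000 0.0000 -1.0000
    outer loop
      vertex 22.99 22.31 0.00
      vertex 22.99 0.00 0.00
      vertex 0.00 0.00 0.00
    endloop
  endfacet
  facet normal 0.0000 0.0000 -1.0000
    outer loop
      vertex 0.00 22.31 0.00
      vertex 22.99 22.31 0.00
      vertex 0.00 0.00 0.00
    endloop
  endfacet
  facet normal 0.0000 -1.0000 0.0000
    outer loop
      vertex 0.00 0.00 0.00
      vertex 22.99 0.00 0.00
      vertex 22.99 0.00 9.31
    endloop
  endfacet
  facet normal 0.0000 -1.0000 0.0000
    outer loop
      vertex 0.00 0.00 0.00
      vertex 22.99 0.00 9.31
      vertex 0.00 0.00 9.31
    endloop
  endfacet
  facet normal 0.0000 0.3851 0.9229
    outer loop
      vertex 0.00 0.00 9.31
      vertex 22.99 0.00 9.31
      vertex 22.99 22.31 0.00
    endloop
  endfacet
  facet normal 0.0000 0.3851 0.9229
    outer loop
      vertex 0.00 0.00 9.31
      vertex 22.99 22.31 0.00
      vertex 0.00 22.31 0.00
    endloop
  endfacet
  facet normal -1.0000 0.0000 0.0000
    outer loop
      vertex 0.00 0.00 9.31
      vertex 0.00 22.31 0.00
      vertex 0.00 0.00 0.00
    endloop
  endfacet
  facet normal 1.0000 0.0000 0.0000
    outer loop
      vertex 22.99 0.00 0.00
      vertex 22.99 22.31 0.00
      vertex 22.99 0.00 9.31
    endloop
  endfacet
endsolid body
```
; perimeter-only toolpath
G21 ; units = mm
G90 ; absolute positioning
G28 ; home
; layer 1
G0 Z1.33
G0 X0.00 Y0.00
G1 X22.99 Y0.00
G1 X22.99 Y19.12
G1 X0.00 Y19.12
G1 X0.00 Y0.00
; layer 2
G0 Z2.66
G0 X0.00 Y0.00
G1 X22.99 Y0.00
G1 X22.99 Y15.94
G1 X0.00 Y15.94
G1 X0.00 Y0.00
; layer 3
G0 Z3.99
G0 X0.00 Y0.00
G1 X22.99 Y0.00
G1 X22.99 Y12.75
G1 X0.00 Y12.75
G1 X0.00 Y0.00
; layer 4
G0 Z5.32
G0 X0.00 Y0.00
G1 X22.99 Y0.00
G1 X22.99 Y9.56
G1 X0.00 Y9.56
G1 X0.00 Y0.00
; layer 5
G0 Z6.65
G0 X0.00 Y0.00
G1 X22.99 Y0.00
G1 X22.99 Y6.37
G1 X0.00 Y6.37
G1 X0.00 Y0.00
; layer 6
G0 Z7.98
G0 X0.00 Y0.00
G1 X22.99 Y0.00
G1 X22.99 Y3.19
G1 X0.00 Y3.19
G1 X0.00 Y0.00
M2 ; end

The solid is a wedge (ramp): 23 × 22.3 mm base, rising to 9.31 mm along the y=0 edge and sloping linearly to z=0 at y=22.3. Slicing at Δz = 1.33 mm — 7 equal slices spanning the solid's height, so layer i sits at z = i·h/7 — gives 6 non-empty perimeters. Each is a 4-segment closed polygon; G0 lifts to the layer z and rapids to the start vertex, then G1 traces the edges. The cross-section shrinks linearly with z (the slice at the apex is degenerate and omitted).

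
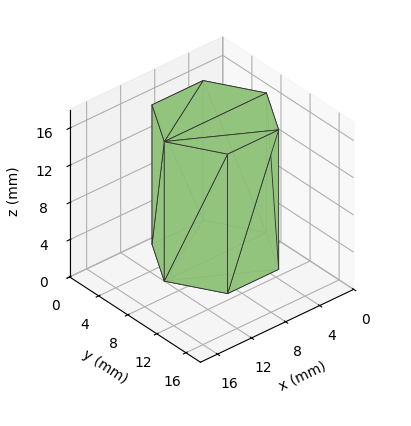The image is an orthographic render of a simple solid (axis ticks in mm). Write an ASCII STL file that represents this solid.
Reading the render: the shape is a regular 6-sided prism (a cylinder approximated with 6 flat sides), circumscribed radius ≈ 6 mm, height ≈ 15 mm (dimensions read to the nearest mm from the axis ticks). For the STL, each face is triangulated and given an outward normal.

solid part
  facet normal 0.0000 0.0000 -1.0000
    outer loop
      vertex 3.000 11.196 0.000
      vertex 9.000 11.196 0.000
      vertex 12.000 6.000 0.000
    endloop
  endfacet
  facet normal 0.0000 0.0000 -1.0000
    outer loop
      vertex 0.000 6.000 0.000
      vertex 3.000 11.196 0.000
      vertex 12.000 6.000 0.000
    endloop
  endfacet
  facet normal 0.0000 0.0000 -1.0000
    outer loop
      vertex 3.000 0.804 0.000
      vertex 0.000 6.000 0.000
      vertex 12.000 6.000 0.000
    endloop
  endfacet
  facet normal 0.0000 0.0000 -1.0000
    outer loop
      vertex 9.000 0.804 0.000
      vertex 3.000 0.804 0.000
      vertex 12.000 6.000 0.000
    endloop
  endfacet
  facet normal 0.0000 0.0000 1.0000
    outer loop
      vertex 12.000 6.000 15.000
      vertex 9.000 11.196 15.000
      vertex 3.000 11.196 15.000
    endloop
  endfacet
  facet normal 0.0000 0.0000 1.0000
    outer loop
      vertex 12.000 6.000 15.000
      vertex 3.000 11.196 15.000
      vertex 0.000 6.000 15.000
    endloop
  endfacet
  facet normal 0.0000 0.0000 1.0000
    outer loop
      vertex 12.000 6.000 15.000
      vertex 0.000 6.000 15.000
      vertex 3.000 0.804 15.000
    endloop
  endfacet
  facet normal 0.0000 0.0000 1.0000
    outer loop
      vertex 12.000 6.000 15.000
      vertex 3.000 0.804 15.000
      vertex 9.000 0.804 15.000
    endloop
  endfacet
  facet normal 0.8660 0.5000 0.0000
    outer loop
      vertex 12.000 6.000 0.000
      vertex 9.000 11.196 0.000
      vertex 9.000 11.196 15.000
    endloop
  endfacet
  facet normal 0.8660 0.5000 0.0000
    outer loop
      vertex 12.000 6.000 0.000
      vertex 9.000 11.196 15.000
      vertex 12.000 6.000 15.000
    endloop
  endfacet
  facet normal 0.0000 1.0000 0.0000
    outer loop
      vertex 9.000 11.196 0.000
      vertex 3.000 11.196 0.000
      vertex 3.000 11.196 15.000
    endloop
  endfacet
  facet normal 0.0000 1.0000 0.0000
    outer loop
      vertex 9.000 11.196 0.000
      vertex 3.000 11.196 15.000
      vertex 9.000 11.196 15.000
    endloop
  endfacet
  facet normal -0.8660 0.5000 0.0000
    outer loop
      vertex 3.000 11.196 0.000
      vertex 0.000 6.000 0.000
      vertex 0.000 6.000 15.000
    endloop
  endfacet
  facet normal -0.8660 0.5000 0.0000
    outer loop
      vertex 3.000 11.196 0.000
      vertex 0.000 6.000 15.000
      vertex 3.000 11.196 15.000
    endloop
  endfacet
  facet normal -0.8660 -0.5000 0.0000
    outer loop
      vertex 0.000 6.000 0.000
      vertex 3.000 0.804 0.000
      vertex 3.000 0.804 15.000
    endloop
  endfacet
  facet normal -0.8660 -0.5000 0.0000
    outer loop
      vertex 0.000 6.000 0.000
      vertex 3.000 0.804 15.000
      vertex 0.000 6.000 15.000
    endloop
  endfacet
  facet normal 0.0000 -1.0000 0.0000
    outer loop
      vertex 3.000 0.804 0.000
      vertex 9.000 0.804 0.000
      vertex 9.000 0.804 15.000
    endloop
  endfacet
  facet normal 0.0000 -1.0000 0.0000
    outer loop
      vertex 3.000 0.804 0.000
      vertex 9.000 0.804 15.000
      vertex 3.000 0.804 15.000
    endloop
  endfacet
  facet normal 0.8660 -0.5000 0.0000
    outer loop
      vertex 9.000 0.804 0.000
      vertex 12.000 6.000 0.000
      vertex 12.000 6.000 15.000
    endloop
  endfacet
  facet normal 0.8660 -0.5000 0.0000
    outer loop
      vertex 9.000 0.804 0.000
      vertex 12.000 6.000 15.000
      vertex 9.000 0.804 15.000
    endloop
  endfacet
endsolid part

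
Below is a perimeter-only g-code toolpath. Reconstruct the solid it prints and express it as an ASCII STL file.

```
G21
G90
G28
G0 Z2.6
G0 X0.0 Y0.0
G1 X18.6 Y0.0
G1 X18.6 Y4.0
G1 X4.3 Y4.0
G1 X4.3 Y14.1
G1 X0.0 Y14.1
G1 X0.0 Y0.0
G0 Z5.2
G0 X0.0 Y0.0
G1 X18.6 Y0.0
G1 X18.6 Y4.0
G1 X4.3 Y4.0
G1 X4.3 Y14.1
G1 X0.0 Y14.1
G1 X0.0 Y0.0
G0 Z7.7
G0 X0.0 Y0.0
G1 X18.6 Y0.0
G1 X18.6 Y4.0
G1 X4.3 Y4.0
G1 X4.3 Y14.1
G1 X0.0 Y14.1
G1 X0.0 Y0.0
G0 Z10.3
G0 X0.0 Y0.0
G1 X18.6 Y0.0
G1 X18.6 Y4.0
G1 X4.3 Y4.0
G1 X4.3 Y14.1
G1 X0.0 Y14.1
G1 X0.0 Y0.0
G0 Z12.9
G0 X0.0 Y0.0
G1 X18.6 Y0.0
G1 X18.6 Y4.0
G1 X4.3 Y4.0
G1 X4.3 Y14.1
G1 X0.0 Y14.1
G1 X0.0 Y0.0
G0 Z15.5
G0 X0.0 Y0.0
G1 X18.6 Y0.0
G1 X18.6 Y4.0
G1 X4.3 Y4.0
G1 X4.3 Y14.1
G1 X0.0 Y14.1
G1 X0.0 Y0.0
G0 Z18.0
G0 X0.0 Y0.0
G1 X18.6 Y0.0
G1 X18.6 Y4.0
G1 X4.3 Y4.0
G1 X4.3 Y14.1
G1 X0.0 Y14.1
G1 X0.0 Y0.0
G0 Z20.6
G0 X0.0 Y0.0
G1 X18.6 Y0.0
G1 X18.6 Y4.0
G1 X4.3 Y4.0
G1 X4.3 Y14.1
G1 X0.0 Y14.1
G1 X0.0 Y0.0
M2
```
solid part
  facet normal 0.0000 0.0000 -1.0000
    outer loop
      vertex 18.6 4.0 0.0
      vertex 18.6 0.0 0.0
      vertex 0.0 0.0 0.0
    endloop
  endfacet
  facet normal 0.0000 0.0000 -1.0000
    outer loop
      vertex 4.3 4.0 0.0
      vertex 18.6 4.0 0.0
      vertex 0.0 0.0 0.0
    endloop
  endfacet
  facet normal 0.0000 0.0000 -1.0000
    outer loop
      vertex 4.3 14.1 0.0
      vertex 4.3 4.0 0.0
      vertex 0.0 0.0 0.0
    endloop
  endfacet
  facet normal 0.0000 0.0000 -1.0000
    outer loop
      vertex 0.0 14.1 0.0
      vertex 4.3 14.1 0.0
      vertex 0.0 0.0 0.0
    endloop
  endfacet
  facet normal 0.0000 0.0000 1.0000
    outer loop
      vertex 0.0 0.0 20.6
      vertex 18.6 0.0 20.6
      vertex 18.6 4.0 20.6
    endloop
  endfacet
  facet normal 0.0000 0.0000 1.0000
    outer loop
      vertex 0.0 0.0 20.6
      vertex 18.6 4.0 20.6
      vertex 4.3 4.0 20.6
    endloop
  endfacet
  facet normal 0.0000 0.0000 1.0000
    outer loop
      vertex 0.0 0.0 20.6
      vertex 4.3 4.0 20.6
      vertex 4.3 14.1 20.6
    endloop
  endfacet
  facet normal 0.0000 0.0000 1.0000
    outer loop
      vertex 0.0 0.0 20.6
      vertex 4.3 14.1 20.6
      vertex 0.0 14.1 20.6
    endloop
  endfacet
  facet normal 0.0000 -1.0000 0.0000
    outer loop
      vertex 0.0 0.0 0.0
      vertex 18.6 0.0 0.0
      vertex 18.6 0.0 20.6
    endloop
  endfacet
  facet normal 0.0000 -1.0000 0.0000
    outer loop
      vertex 0.0 0.0 0.0
      vertex 18.6 0.0 20.6
      vertex 0.0 0.0 20.6
    endloop
  endfacet
  facet normal 1.0000 0.0000 0.0000
    outer loop
      vertex 18.6 0.0 0.0
      vertex 18.6 4.0 0.0
      vertex 18.6 4.0 20.6
    endloop
  endfacet
  facet normal 1.0000 0.0000 0.0000
    outer loop
      vertex 18.6 0.0 0.0
      vertex 18.6 4.0 20.6
      vertex 18.6 0.0 20.6
    endloop
  endfacet
  facet normal 0.0000 1.0000 0.0000
    outer loop
      vertex 18.6 4.0 0.0
      vertex 4.3 4.0 0.0
      vertex 4.3 4.0 20.6
    endloop
  endfacet
  facet normal 0.0000 1.0000 0.0000
    outer loop
      vertex 18.6 4.0 0.0
      vertex 4.3 4.0 20.6
      vertex 18.6 4.0 20.6
    endloop
  endfacet
  facet normal 1.0000 0.0000 0.0000
    outer loop
      vertex 4.3 4.0 0.0
      vertex 4.3 14.1 0.0
      vertex 4.3 14.1 20.6
    endloop
  endfacet
  facet normal 1.0000 0.0000 0.0000
    outer loop
      vertex 4.3 4.0 0.0
      vertex 4.3 14.1 20.6
      vertex 4.3 4.0 20.6
    endloop
  endfacet
  facet normal 0.0000 1.0000 0.0000
    outer loop
      vertex 4.3 14.1 0.0
      vertex 0.0 14.1 0.0
      vertex 0.0 14.1 20.6
    endloop
  endfacet
  facet normal 0.0000 1.0000 0.0000
    outer loop
      vertex 4.3 14.1 0.0
      vertex 0.0 14.1 20.6
      vertex 4.3 14.1 20.6
    endloop
  endfacet
  facet normal -1.0000 0.0000 0.0000
    outer loop
      vertex 0.0 14.1 0.0
      vertex 0.0 0.0 0.0
      vertex 0.0 0.0 20.6
    endloop
  endfacet
  facet normal -1.0000 0.0000 0.0000
    outer loop
      vertex 0.0 14.1 0.0
      vertex 0.0 0.0 20.6
      vertex 0.0 14.1 20.6
    endloop
  endfacet
endsolid part

The G0 Z moves step by Δz≈2.6 mm. Every layer's G1 loop is the same polygon, so the solid is a straight extrusion of it from z=0 to z≈20.6. Closing with flat bottom and top caps and triangulating gives 20 facets — an L-shaped prism: outer 18.6 × 14.1 mm, arm thicknesses ≈ 4 mm (horizontal) and 4.3 mm (vertical), extruded 20.6 mm in z.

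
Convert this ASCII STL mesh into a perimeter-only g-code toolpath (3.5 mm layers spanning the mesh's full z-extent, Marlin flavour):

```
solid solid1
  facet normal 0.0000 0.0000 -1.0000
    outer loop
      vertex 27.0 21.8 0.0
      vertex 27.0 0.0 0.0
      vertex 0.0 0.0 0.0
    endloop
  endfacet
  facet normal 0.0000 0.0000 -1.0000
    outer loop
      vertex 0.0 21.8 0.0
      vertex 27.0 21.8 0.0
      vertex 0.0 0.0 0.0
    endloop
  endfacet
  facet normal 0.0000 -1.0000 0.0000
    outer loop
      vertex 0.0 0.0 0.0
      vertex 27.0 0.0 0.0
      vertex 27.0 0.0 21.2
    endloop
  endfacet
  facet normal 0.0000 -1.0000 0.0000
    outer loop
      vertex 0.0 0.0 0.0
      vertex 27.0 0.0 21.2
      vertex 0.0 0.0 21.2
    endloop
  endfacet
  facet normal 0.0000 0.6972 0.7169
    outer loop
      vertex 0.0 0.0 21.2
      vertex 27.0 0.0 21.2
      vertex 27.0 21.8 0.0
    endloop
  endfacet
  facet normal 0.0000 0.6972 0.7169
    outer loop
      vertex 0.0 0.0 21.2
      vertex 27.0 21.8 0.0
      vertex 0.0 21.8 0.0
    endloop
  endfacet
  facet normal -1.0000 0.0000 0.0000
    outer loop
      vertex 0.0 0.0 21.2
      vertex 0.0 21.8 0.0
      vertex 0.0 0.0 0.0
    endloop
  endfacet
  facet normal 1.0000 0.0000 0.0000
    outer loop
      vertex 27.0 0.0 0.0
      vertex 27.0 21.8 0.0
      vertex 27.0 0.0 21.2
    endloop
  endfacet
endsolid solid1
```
; perimeter-only toolpath
G21 ; units = mm
G90 ; absolute positioning
G28 ; home
; layer 1
G0 Z3.5
G0 X0.0 Y0.0
G1 X27.0 Y0.0
G1 X27.0 Y18.2
G1 X0.0 Y18.2
G1 X0.0 Y0.0
; layer 2
G0 Z7.1
G0 X0.0 Y0.0
G1 X27.0 Y0.0
G1 X27.0 Y14.5
G1 X0.0 Y14.5
G1 X0.0 Y0.0
; layer 3
G0 Z10.6
G0 X0.0 Y0.0
G1 X27.0 Y0.0
G1 X27.0 Y10.9
G1 X0.0 Y10.9
G1 X0.0 Y0.0
; layer 4
G0 Z14.1
G0 X0.0 Y0.0
G1 X27.0 Y0.0
G1 X27.0 Y7.3
G1 X0.0 Y7.3
G1 X0.0 Y0.0
; layer 5
G0 Z17.7
G0 X0.0 Y0.0
G1 X27.0 Y0.0
G1 X27.0 Y3.6
G1 X0.0 Y3.6
G1 X0.0 Y0.0
M2 ; end

The solid is a wedge (ramp): 27 × 21.8 mm base, rising to 21.2 mm along the y=0 edge and sloping linearly to z=0 at y=21.8. Slicing at Δz = 3.5 mm — 6 equal slices spanning the solid's height, so layer i sits at z = i·h/6 — gives 5 non-empty perimeters. Each is a 4-segment closed polygon; G0 lifts to the layer z and rapids to the start vertex, then G1 traces the edges. The cross-section shrinks linearly with z (the slice at the apex is degenerate and omitted).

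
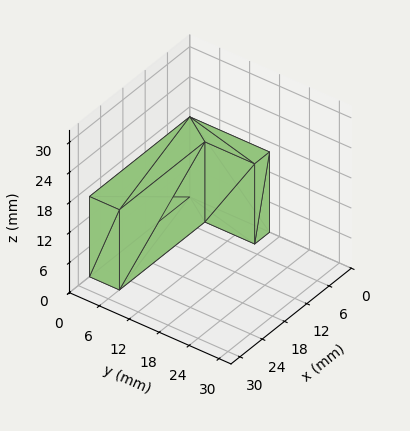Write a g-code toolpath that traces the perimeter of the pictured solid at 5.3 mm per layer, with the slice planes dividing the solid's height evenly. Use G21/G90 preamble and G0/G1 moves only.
Reading the render: the shape is an L-shaped prism: outer 27 × 16 mm, arm thicknesses ≈ 6 mm (horizontal) and 4 mm (vertical), extruded 16 mm in z (dimensions read to the nearest mm from the axis ticks). For the g-code, the solid's height is divided into equal slices at the stated Δz and each level perimeter traced with G1 moves after a G0 lift.

; perimeter-only toolpath
G21 ; units = mm
G90 ; absolute positioning
G28 ; home
; layer 1
G0 Z5.3
G0 X0.0 Y0.0
G1 X27.0 Y0.0
G1 X27.0 Y6.0
G1 X4.0 Y6.0
G1 X4.0 Y16.0
G1 X0.0 Y16.0
G1 X0.0 Y0.0
; layer 2
G0 Z10.7
G0 X0.0 Y0.0
G1 X27.0 Y0.0
G1 X27.0 Y6.0
G1 X4.0 Y6.0
G1 X4.0 Y16.0
G1 X0.0 Y16.0
G1 X0.0 Y0.0
; layer 3
G0 Z16.0
G0 X0.0 Y0.0
G1 X27.0 Y0.0
G1 X27.0 Y6.0
G1 X4.0 Y6.0
G1 X4.0 Y16.0
G1 X0.0 Y16.0
G1 X0.0 Y0.0
M2 ; end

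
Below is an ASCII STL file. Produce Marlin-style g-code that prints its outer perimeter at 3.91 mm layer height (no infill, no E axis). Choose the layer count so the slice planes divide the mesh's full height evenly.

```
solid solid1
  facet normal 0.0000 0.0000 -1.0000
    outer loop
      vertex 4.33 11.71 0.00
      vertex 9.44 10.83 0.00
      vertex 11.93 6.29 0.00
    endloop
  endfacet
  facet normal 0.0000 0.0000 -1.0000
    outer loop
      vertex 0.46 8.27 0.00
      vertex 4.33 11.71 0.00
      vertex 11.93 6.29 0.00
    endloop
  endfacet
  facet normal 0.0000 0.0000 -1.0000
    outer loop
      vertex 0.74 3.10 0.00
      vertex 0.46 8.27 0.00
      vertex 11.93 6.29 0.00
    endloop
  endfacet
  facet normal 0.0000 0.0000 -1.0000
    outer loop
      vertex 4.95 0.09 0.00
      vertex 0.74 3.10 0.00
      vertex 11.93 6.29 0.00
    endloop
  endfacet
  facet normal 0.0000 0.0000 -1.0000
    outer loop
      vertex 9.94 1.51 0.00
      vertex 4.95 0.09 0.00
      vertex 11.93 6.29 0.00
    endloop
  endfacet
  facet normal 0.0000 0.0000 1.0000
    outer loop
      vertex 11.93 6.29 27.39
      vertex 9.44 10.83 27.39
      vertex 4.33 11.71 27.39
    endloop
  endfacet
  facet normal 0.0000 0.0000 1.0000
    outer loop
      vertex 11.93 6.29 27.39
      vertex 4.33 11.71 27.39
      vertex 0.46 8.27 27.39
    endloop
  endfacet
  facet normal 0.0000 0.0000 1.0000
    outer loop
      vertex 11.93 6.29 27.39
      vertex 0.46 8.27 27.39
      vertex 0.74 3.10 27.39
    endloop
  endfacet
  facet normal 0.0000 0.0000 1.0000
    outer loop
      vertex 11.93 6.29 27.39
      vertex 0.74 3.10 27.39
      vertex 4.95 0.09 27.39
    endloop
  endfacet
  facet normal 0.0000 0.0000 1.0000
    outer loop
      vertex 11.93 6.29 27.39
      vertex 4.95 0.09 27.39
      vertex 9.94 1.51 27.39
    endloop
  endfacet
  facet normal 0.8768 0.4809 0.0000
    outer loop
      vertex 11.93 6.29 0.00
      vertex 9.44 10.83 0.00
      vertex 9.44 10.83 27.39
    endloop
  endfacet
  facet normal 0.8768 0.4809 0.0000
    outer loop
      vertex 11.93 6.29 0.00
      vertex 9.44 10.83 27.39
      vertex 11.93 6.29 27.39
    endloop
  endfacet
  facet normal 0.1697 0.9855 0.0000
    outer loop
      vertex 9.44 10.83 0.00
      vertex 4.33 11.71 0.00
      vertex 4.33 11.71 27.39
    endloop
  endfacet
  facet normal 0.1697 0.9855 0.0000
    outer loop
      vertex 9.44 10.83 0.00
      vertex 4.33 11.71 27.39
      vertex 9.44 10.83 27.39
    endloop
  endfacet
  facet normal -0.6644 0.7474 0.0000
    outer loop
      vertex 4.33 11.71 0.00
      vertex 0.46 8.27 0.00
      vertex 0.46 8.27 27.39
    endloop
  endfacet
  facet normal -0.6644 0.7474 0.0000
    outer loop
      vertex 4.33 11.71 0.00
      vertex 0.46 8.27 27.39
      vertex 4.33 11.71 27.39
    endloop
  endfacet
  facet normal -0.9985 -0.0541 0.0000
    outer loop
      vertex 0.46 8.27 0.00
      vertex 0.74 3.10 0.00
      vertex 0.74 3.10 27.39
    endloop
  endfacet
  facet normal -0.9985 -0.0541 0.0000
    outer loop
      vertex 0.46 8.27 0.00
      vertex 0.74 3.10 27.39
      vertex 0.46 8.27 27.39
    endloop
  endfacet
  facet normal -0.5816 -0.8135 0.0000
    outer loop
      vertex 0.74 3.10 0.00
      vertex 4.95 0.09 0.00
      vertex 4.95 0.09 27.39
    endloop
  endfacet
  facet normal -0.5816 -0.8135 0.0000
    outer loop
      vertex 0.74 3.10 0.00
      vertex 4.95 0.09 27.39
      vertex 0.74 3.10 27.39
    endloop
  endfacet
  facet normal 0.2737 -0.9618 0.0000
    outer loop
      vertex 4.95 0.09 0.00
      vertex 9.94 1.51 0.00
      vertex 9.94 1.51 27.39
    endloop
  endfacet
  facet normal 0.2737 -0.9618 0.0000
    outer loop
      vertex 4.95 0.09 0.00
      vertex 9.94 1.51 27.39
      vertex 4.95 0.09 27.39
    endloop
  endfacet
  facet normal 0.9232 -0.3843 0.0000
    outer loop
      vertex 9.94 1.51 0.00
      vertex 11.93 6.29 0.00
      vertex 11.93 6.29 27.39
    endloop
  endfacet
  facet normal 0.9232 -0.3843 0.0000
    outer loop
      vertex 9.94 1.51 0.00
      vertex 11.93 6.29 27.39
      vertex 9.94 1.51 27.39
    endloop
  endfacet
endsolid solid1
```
; perimeter-only toolpath
G21 ; units = mm
G90 ; absolute positioning
G28 ; home
; layer 1
G0 Z3.91
G0 X11.93 Y6.29
G1 X9.44 Y10.83
G1 X4.33 Y11.71
G1 X0.46 Y8.27
G1 X0.74 Y3.10
G1 X4.95 Y0.09
G1 X9.94 Y1.51
G1 X11.93 Y6.29
; layer 2
G0 Z7.83
G0 X11.93 Y6.29
G1 X9.44 Y10.83
G1 X4.33 Y11.71
G1 X0.46 Y8.27
G1 X0.74 Y3.10
G1 X4.95 Y0.09
G1 X9.94 Y1.51
G1 X11.93 Y6.29
; layer 3
G0 Z11.74
G0 X11.93 Y6.29
G1 X9.44 Y10.83
G1 X4.33 Y11.71
G1 X0.46 Y8.27
G1 X0.74 Y3.10
G1 X4.95 Y0.09
G1 X9.94 Y1.51
G1 X11.93 Y6.29
; layer 4
G0 Z15.65
G0 X11.93 Y6.29
G1 X9.44 Y10.83
G1 X4.33 Y11.71
G1 X0.46 Y8.27
G1 X0.74 Y3.10
G1 X4.95 Y0.09
G1 X9.94 Y1.51
G1 X11.93 Y6.29
; layer 5
G0 Z19.56
G0 X11.93 Y6.29
G1 X9.44 Y10.83
G1 X4.33 Y11.71
G1 X0.46 Y8.27
G1 X0.74 Y3.10
G1 X4.95 Y0.09
G1 X9.94 Y1.51
G1 X11.93 Y6.29
; layer 6
G0 Z23.48
G0 X11.93 Y6.29
G1 X9.44 Y10.83
G1 X4.33 Y11.71
G1 X0.46 Y8.27
G1 X0.74 Y3.10
G1 X4.95 Y0.09
G1 X9.94 Y1.51
G1 X11.93 Y6.29
; layer 7
G0 Z27.39
G0 X11.93 Y6.29
G1 X9.44 Y10.83
G1 X4.33 Y11.71
G1 X0.46 Y8.27
G1 X0.74 Y3.10
G1 X4.95 Y0.09
G1 X9.94 Y1.51
G1 X11.93 Y6.29
M2 ; end

The solid is a regular 7-sided prism (a cylinder approximated with 7 flat sides), circumscribed radius ≈ 5.97 mm, height ≈ 27.4 mm. Slicing at Δz = 3.91 mm — 7 equal slices spanning the solid's height, so layer i sits at z = i·h/7 — gives 7 non-empty perimeters. Each is a 7-segment closed polygon; G0 lifts to the layer z and rapids to the start vertex, then G1 traces the edges.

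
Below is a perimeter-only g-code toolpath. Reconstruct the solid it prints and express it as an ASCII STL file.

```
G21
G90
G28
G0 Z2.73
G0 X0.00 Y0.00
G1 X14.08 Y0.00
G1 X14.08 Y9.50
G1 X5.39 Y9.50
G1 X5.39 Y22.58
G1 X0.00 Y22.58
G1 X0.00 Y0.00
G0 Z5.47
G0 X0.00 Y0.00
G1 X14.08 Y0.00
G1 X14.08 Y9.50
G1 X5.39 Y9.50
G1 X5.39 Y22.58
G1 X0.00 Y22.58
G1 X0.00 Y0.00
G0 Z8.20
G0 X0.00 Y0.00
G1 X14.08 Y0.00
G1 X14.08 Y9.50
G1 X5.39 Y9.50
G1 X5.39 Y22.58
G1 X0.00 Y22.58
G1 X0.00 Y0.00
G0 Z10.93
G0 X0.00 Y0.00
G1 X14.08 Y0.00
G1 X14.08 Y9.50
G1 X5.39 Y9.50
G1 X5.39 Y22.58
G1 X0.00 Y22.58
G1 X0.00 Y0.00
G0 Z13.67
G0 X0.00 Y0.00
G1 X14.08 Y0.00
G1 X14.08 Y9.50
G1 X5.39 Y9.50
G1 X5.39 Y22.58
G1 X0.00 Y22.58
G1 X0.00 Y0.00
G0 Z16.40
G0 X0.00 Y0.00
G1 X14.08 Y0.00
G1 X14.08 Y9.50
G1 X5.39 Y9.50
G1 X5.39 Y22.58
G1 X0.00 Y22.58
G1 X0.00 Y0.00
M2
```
solid part
  facet normal 0.0000 0.0000 -1.0000
    outer loop
      vertex 14.08 9.50 0.00
      vertex 14.08 0.00 0.00
      vertex 0.00 0.00 0.00
    endloop
  endfacet
  facet normal 0.0000 0.0000 -1.0000
    outer loop
      vertex 5.39 9.50 0.00
      vertex 14.08 9.50 0.00
      vertex 0.00 0.00 0.00
    endloop
  endfacet
  facet normal 0.0000 0.0000 -1.0000
    outer loop
      vertex 5.39 22.58 0.00
      vertex 5.39 9.50 0.00
      vertex 0.00 0.00 0.00
    endloop
  endfacet
  facet normal 0.0000 0.0000 -1.0000
    outer loop
      vertex 0.00 22.58 0.00
      vertex 5.39 22.58 0.00
      vertex 0.00 0.00 0.00
    endloop
  endfacet
  facet normal 0.0000 0.0000 1.0000
    outer loop
      vertex 0.00 0.00 16.40
      vertex 14.08 0.00 16.40
      vertex 14.08 9.50 16.40
    endloop
  endfacet
  facet normal 0.0000 0.0000 1.0000
    outer loop
      vertex 0.00 0.00 16.40
      vertex 14.08 9.50 16.40
      vertex 5.39 9.50 16.40
    endloop
  endfacet
  facet normal 0.0000 0.0000 1.0000
    outer loop
      vertex 0.00 0.00 16.40
      vertex 5.39 9.50 16.40
      vertex 5.39 22.58 16.40
    endloop
  endfacet
  facet normal 0.0000 0.0000 1.0000
    outer loop
      vertex 0.00 0.00 16.40
      vertex 5.39 22.58 16.40
      vertex 0.00 22.58 16.40
    endloop
  endfacet
  facet normal 0.0000 -1.0000 0.0000
    outer loop
      vertex 0.00 0.00 0.00
      vertex 14.08 0.00 0.00
      vertex 14.08 0.00 16.40
    endloop
  endfacet
  facet normal 0.0000 -1.0000 0.0000
    outer loop
      vertex 0.00 0.00 0.00
      vertex 14.08 0.00 16.40
      vertex 0.00 0.00 16.40
    endloop
  endfacet
  facet normal 1.0000 0.0000 0.0000
    outer loop
      vertex 14.08 0.00 0.00
      vertex 14.08 9.50 0.00
      vertex 14.08 9.50 16.40
    endloop
  endfacet
  facet normal 1.0000 0.0000 0.0000
    outer loop
      vertex 14.08 0.00 0.00
      vertex 14.08 9.50 16.40
      vertex 14.08 0.00 16.40
    endloop
  endfacet
  facet normal 0.0000 1.0000 0.0000
    outer loop
      vertex 14.08 9.50 0.00
      vertex 5.39 9.50 0.00
      vertex 5.39 9.50 16.40
    endloop
  endfacet
  facet normal 0.0000 1.0000 0.0000
    outer loop
      vertex 14.08 9.50 0.00
      vertex 5.39 9.50 16.40
      vertex 14.08 9.50 16.40
    endloop
  endfacet
  facet normal 1.0000 0.0000 0.0000
    outer loop
      vertex 5.39 9.50 0.00
      vertex 5.39 22.58 0.00
      vertex 5.39 22.58 16.40
    endloop
  endfacet
  facet normal 1.0000 0.0000 0.0000
    outer loop
      vertex 5.39 9.50 0.00
      vertex 5.39 22.58 16.40
      vertex 5.39 9.50 16.40
    endloop
  endfacet
  facet normal 0.0000 1.0000 0.0000
    outer loop
      vertex 5.39 22.58 0.00
      vertex 0.00 22.58 0.00
      vertex 0.00 22.58 16.40
    endloop
  endfacet
  facet normal 0.0000 1.0000 0.0000
    outer loop
      vertex 5.39 22.58 0.00
      vertex 0.00 22.58 16.40
      vertex 5.39 22.58 16.40
    endloop
  endfacet
  facet normal -1.0000 0.0000 0.0000
    outer loop
      vertex 0.00 22.58 0.00
      vertex 0.00 0.00 0.00
      vertex 0.00 0.00 16.40
    endloop
  endfacet
  facet normal -1.0000 0.0000 0.0000
    outer loop
      vertex 0.00 22.58 0.00
      vertex 0.00 0.00 16.40
      vertex 0.00 22.58 16.40
    endloop
  endfacet
endsolid part

The G0 Z moves step by Δz≈2.73 mm. Every layer's G1 loop is the same polygon, so the solid is a straight extrusion of it from z=0 to z≈16.4. Closing with flat bottom and top caps and triangulating gives 20 facets — an L-shaped prism: outer 14.1 × 22.6 mm, arm thicknesses ≈ 9.5 mm (horizontal) and 5.39 mm (vertical), extruded 16.4 mm in z.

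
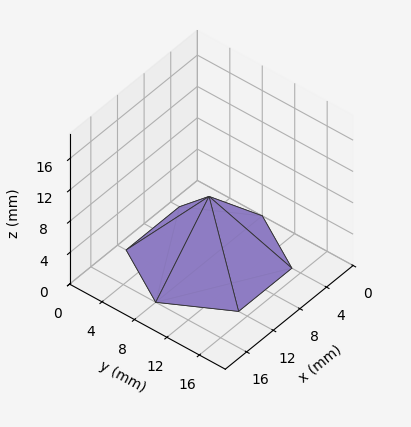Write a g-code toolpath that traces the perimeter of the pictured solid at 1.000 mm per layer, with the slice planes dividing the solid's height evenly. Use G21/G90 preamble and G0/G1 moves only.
Reading the render: the shape is a regular 6-sided pyramid, base circumscribed radius ≈ 8 mm, apex at z ≈ 8 mm (dimensions read to the nearest mm from the axis ticks). For the g-code, the solid's height is divided into equal slices at the stated Δz and each level perimeter traced with G1 moves after a G0 lift.

; perimeter-only toolpath
G21 ; units = mm
G90 ; absolute positioning
G28 ; home
; layer 1
G0 Z1.000
G0 X15.000 Y8.000
G1 X11.500 Y14.062
G1 X4.500 Y14.062
G1 X1.000 Y8.000
G1 X4.500 Y1.938
G1 X11.500 Y1.938
G1 X15.000 Y8.000
; layer 2
G0 Z2.000
G0 X14.000 Y8.000
G1 X11.000 Y13.196
G1 X5.000 Y13.196
G1 X2.000 Y8.000
G1 X5.000 Y2.804
G1 X11.000 Y2.804
G1 X14.000 Y8.000
; layer 3
G0 Z3.000
G0 X13.000 Y8.000
G1 X10.500 Y12.330
G1 X5.500 Y12.330
G1 X3.000 Y8.000
G1 X5.500 Y3.670
G1 X10.500 Y3.670
G1 X13.000 Y8.000
; layer 4
G0 Z4.000
G0 X12.000 Y8.000
G1 X10.000 Y11.464
G1 X6.000 Y11.464
G1 X4.000 Y8.000
G1 X6.000 Y4.536
G1 X10.000 Y4.536
G1 X12.000 Y8.000
; layer 5
G0 Z5.000
G0 X11.000 Y8.000
G1 X9.500 Y10.598
G1 X6.500 Y10.598
G1 X5.000 Y8.000
G1 X6.500 Y5.402
G1 X9.500 Y5.402
G1 X11.000 Y8.000
; layer 6
G0 Z6.000
G0 X10.000 Y8.000
G1 X9.000 Y9.732
G1 X7.000 Y9.732
G1 X6.000 Y8.000
G1 X7.000 Y6.268
G1 X9.000 Y6.268
G1 X10.000 Y8.000
; layer 7
G0 Z7.000
G0 X9.000 Y8.000
G1 X8.500 Y8.866
G1 X7.500 Y8.866
G1 X7.000 Y8.000
G1 X7.500 Y7.134
G1 X8.500 Y7.134
G1 X9.000 Y8.000
M2 ; end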